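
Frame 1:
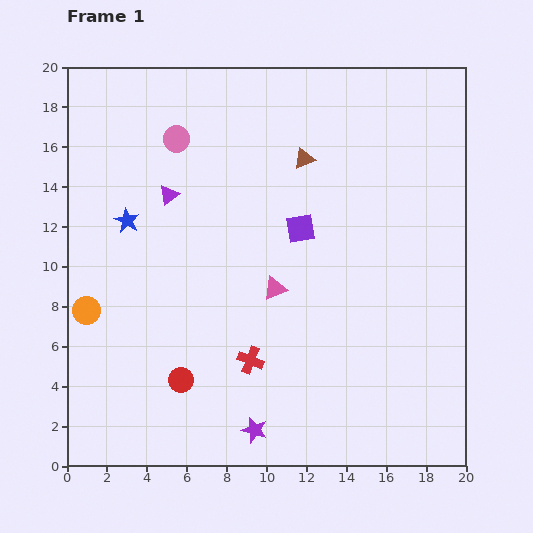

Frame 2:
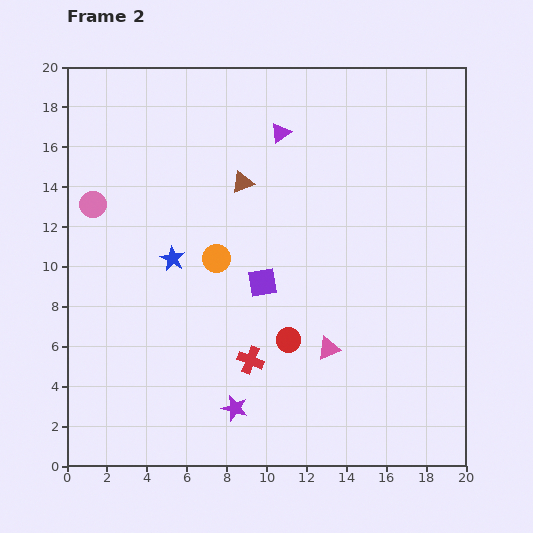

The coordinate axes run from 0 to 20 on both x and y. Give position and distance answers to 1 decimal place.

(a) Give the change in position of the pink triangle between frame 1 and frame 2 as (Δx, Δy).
(2.7, -3.0)

The pink triangle was at (10.4, 8.9) in frame 1 and (13.1, 5.9) in frame 2.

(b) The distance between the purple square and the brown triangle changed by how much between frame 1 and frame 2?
+1.6

Distance in frame 1: 3.5. Distance in frame 2: 5.1.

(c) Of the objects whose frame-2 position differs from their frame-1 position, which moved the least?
the purple star

(moved 1.5)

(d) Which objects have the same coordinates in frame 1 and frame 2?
the red cross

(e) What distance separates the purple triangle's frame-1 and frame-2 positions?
6.4

The purple triangle moved from (5.1, 13.6) to (10.7, 16.7), a distance of √(5.6² + 3.1²) ≈ 6.4.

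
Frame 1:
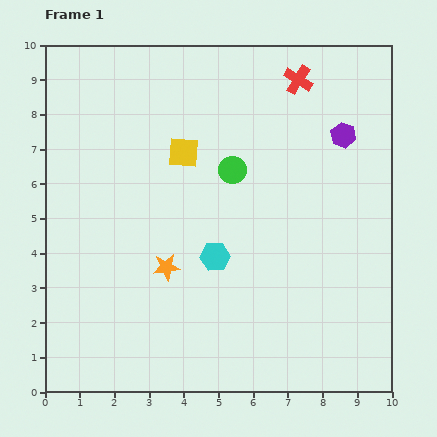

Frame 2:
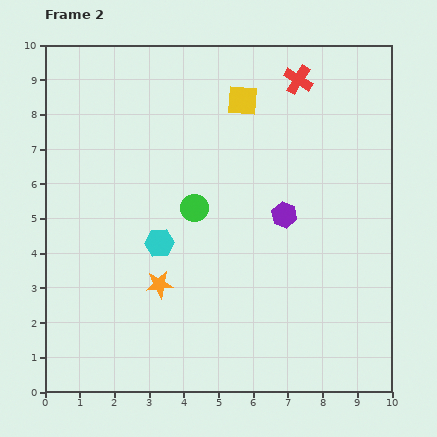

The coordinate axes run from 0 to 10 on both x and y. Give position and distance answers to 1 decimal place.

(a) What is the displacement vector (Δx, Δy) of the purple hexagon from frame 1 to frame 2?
(-1.7, -2.3)

The purple hexagon was at (8.6, 7.4) in frame 1 and (6.9, 5.1) in frame 2.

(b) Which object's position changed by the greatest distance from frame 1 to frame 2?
the purple hexagon

(moved 2.9; next 2.3)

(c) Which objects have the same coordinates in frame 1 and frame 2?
the red cross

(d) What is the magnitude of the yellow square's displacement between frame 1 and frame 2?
2.3

The yellow square moved from (4.0, 6.9) to (5.7, 8.4), a distance of √(1.7² + 1.5²) ≈ 2.3.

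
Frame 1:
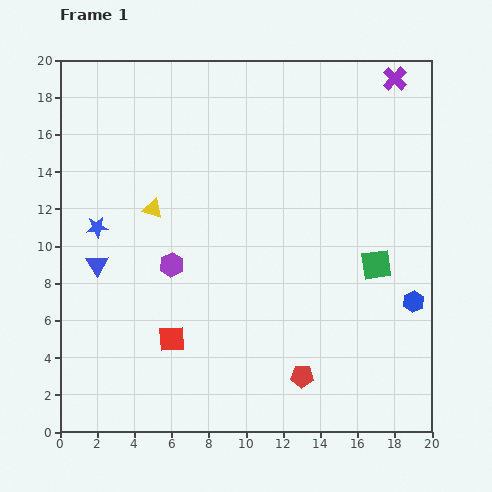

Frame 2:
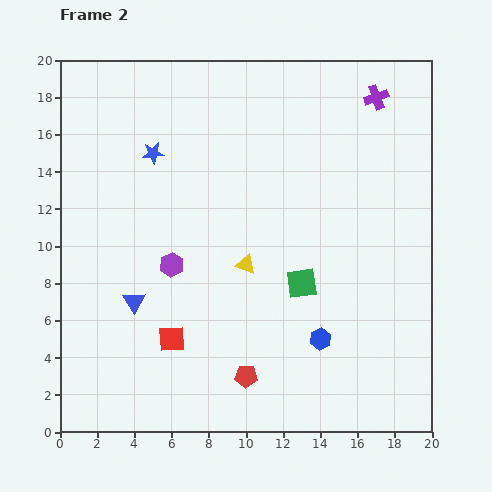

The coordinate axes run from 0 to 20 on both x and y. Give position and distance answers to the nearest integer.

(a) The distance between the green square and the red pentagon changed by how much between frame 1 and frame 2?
-1

Distance in frame 1: 7. Distance in frame 2: 6.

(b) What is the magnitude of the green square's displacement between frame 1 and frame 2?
4

The green square moved from (17, 9) to (13, 8), a distance of √(4² + 1²) ≈ 4.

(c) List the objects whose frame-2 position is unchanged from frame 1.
the red square, the purple hexagon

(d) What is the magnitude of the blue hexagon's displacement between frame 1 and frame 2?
5

The blue hexagon moved from (19, 7) to (14, 5), a distance of √(5² + 2²) ≈ 5.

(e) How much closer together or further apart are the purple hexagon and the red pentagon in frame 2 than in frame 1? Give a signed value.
-2

Distance in frame 1: 9. Distance in frame 2: 7.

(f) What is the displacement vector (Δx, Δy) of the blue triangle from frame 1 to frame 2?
(2, -2)

The blue triangle was at (2, 9) in frame 1 and (4, 7) in frame 2.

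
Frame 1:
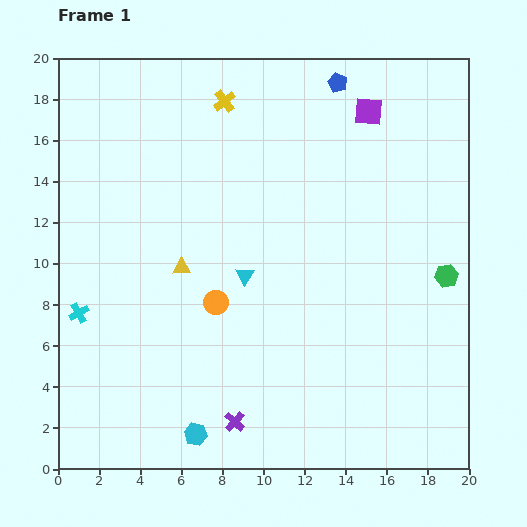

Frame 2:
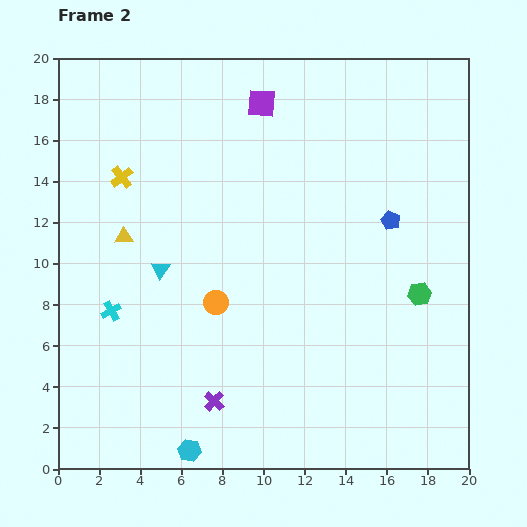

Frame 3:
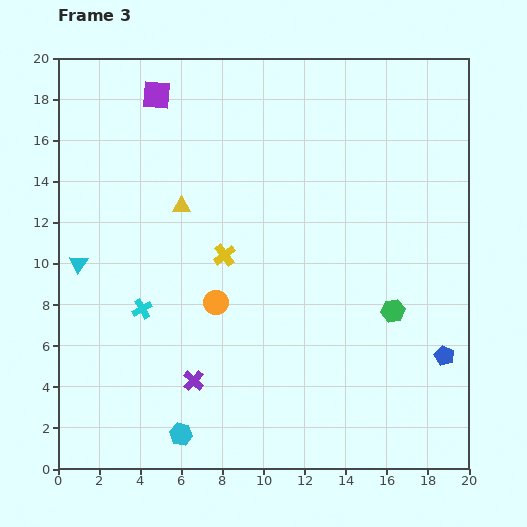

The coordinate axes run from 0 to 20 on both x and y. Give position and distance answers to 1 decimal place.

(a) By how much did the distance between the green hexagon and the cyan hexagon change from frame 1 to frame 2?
-0.9

Distance in frame 1: 14.4. Distance in frame 2: 13.5.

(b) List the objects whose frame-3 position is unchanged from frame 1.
the orange circle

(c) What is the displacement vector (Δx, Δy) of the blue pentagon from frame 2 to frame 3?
(2.6, -6.6)

The blue pentagon was at (16.2, 12.1) in frame 2 and (18.8, 5.5) in frame 3.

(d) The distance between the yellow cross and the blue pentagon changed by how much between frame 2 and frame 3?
-1.5

Distance in frame 2: 13.3. Distance in frame 3: 11.8.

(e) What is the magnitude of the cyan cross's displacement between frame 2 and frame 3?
1.5

The cyan cross moved from (2.6, 7.7) to (4.1, 7.8), a distance of √(1.5² + 0.1²) ≈ 1.5.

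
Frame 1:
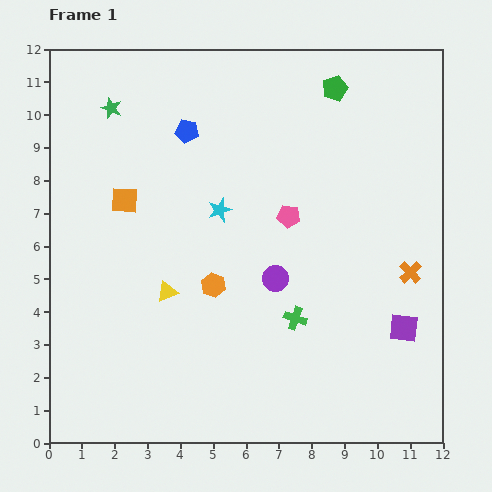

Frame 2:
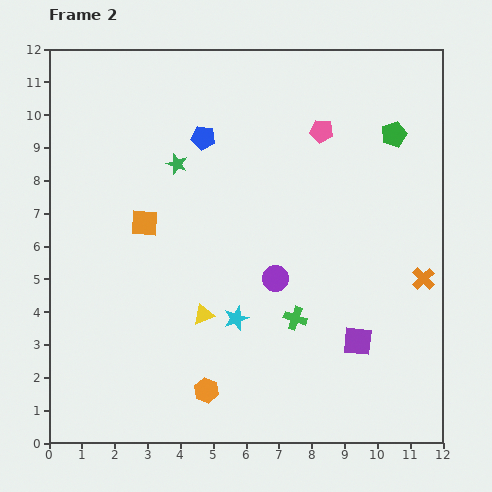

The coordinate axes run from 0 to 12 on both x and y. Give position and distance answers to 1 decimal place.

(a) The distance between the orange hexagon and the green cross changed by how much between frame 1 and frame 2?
+0.8

Distance in frame 1: 2.7. Distance in frame 2: 3.5.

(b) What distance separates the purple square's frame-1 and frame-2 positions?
1.5

The purple square moved from (10.8, 3.5) to (9.4, 3.1), a distance of √(1.4² + 0.4²) ≈ 1.5.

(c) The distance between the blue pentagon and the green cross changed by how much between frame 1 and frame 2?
-0.4

Distance in frame 1: 6.6. Distance in frame 2: 6.2.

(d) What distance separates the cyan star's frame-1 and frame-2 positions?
3.3

The cyan star moved from (5.2, 7.1) to (5.7, 3.8), a distance of √(0.5² + 3.3²) ≈ 3.3.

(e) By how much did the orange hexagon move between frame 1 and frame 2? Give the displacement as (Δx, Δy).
(-0.2, -3.2)

The orange hexagon was at (5.0, 4.8) in frame 1 and (4.8, 1.6) in frame 2.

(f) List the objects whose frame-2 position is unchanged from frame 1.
the green cross, the purple circle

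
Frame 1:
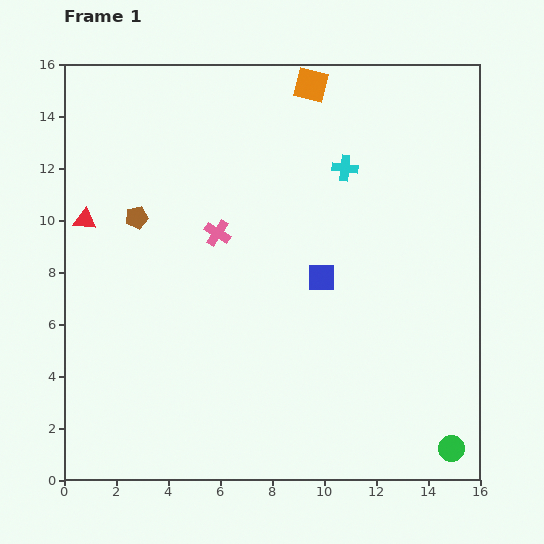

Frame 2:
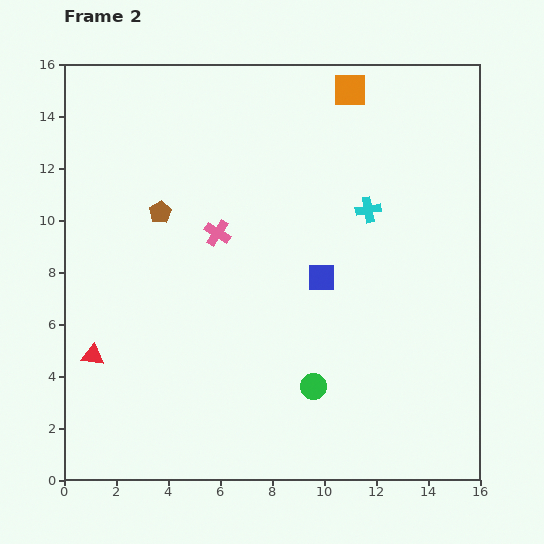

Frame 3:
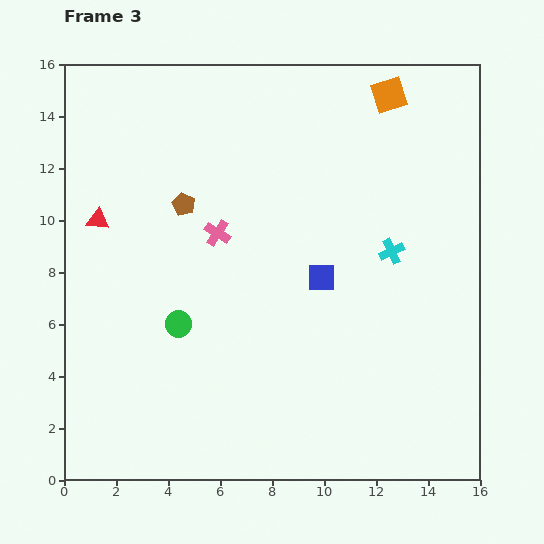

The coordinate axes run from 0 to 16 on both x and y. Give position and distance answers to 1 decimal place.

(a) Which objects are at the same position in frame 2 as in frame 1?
the pink cross, the blue square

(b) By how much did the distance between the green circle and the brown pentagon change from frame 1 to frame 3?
-10.4

Distance in frame 1: 15.0. Distance in frame 3: 4.6.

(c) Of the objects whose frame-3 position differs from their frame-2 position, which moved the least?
the brown pentagon

(moved 0.9)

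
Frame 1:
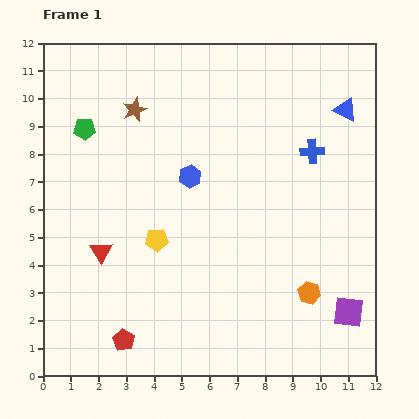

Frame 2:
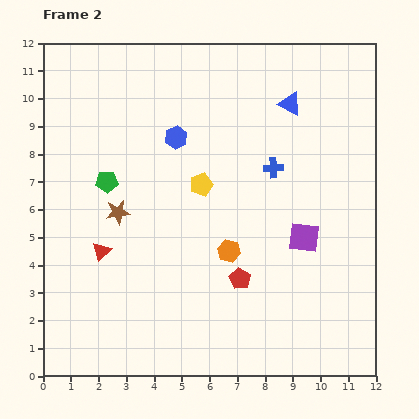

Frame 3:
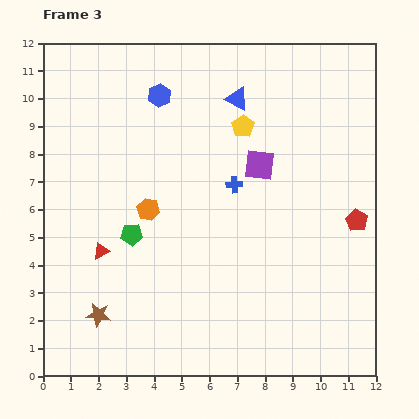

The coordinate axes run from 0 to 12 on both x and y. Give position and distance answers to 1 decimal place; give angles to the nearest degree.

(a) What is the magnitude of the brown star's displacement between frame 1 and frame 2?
3.7

The brown star moved from (3.3, 9.6) to (2.7, 5.9), a distance of √(0.6² + 3.7²) ≈ 3.7.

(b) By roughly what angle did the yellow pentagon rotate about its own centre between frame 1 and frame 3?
30° counter-clockwise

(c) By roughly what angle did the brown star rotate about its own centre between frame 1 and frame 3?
31° clockwise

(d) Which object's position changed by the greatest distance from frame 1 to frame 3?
the red pentagon

(moved 9.4; next 7.5)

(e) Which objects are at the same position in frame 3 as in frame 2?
the red triangle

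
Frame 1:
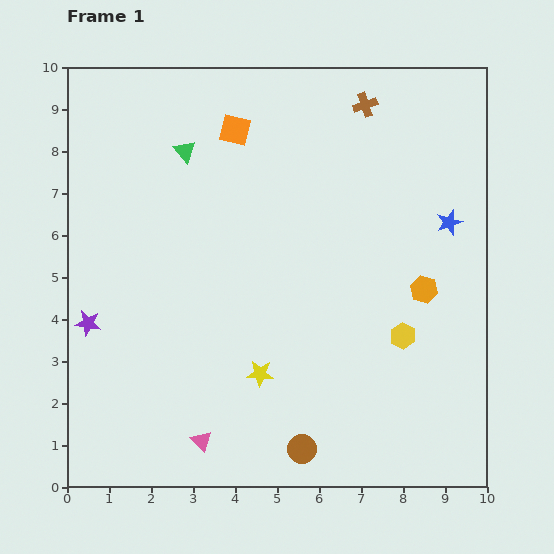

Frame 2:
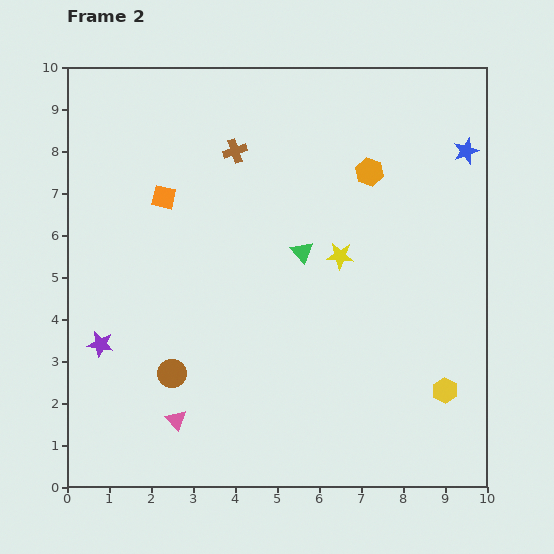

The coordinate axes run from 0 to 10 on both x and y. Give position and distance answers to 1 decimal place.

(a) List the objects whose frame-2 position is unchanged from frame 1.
none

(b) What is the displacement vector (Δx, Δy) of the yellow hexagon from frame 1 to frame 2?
(1.0, -1.3)

The yellow hexagon was at (8.0, 3.6) in frame 1 and (9.0, 2.3) in frame 2.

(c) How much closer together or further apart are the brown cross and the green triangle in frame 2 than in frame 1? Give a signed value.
-1.5

Distance in frame 1: 4.4. Distance in frame 2: 2.9.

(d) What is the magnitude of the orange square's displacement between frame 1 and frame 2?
2.3

The orange square moved from (4.0, 8.5) to (2.3, 6.9), a distance of √(1.7² + 1.6²) ≈ 2.3.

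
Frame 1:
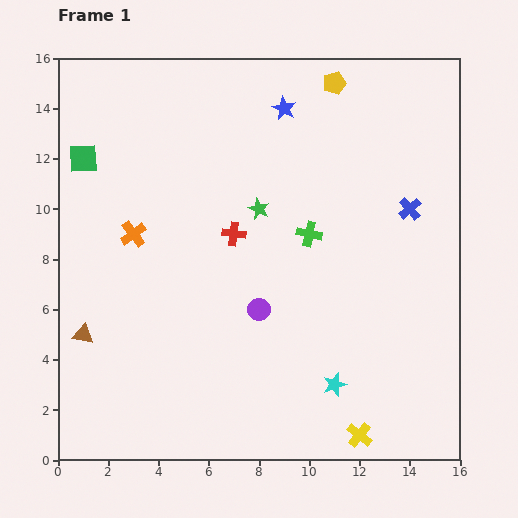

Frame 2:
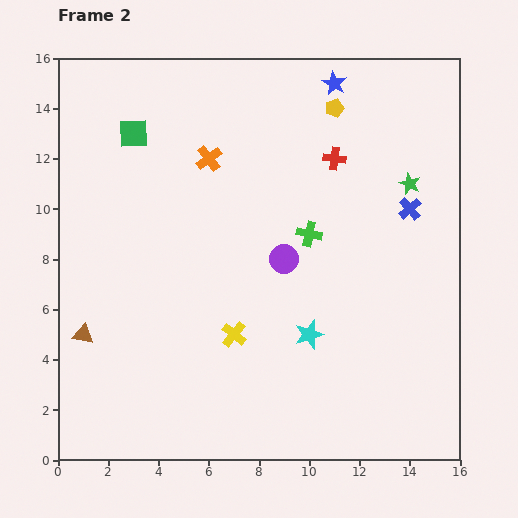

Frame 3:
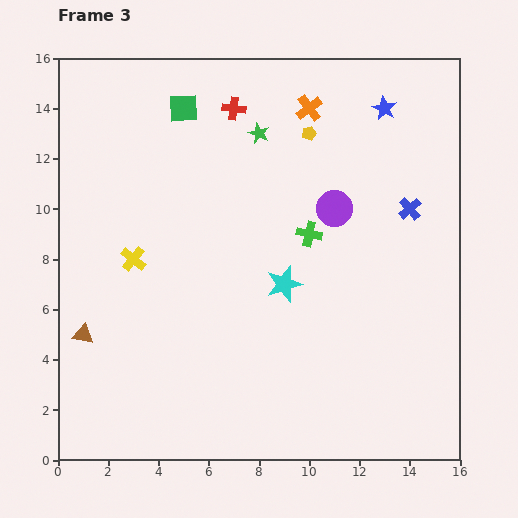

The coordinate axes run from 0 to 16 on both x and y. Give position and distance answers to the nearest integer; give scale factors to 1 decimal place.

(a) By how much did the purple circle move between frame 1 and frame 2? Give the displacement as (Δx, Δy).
(1, 2)

The purple circle was at (8, 6) in frame 1 and (9, 8) in frame 2.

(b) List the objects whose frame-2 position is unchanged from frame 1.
the brown triangle, the blue cross, the green cross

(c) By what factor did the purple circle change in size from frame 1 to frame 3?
1.6×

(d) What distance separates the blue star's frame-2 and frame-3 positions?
2

The blue star moved from (11, 15) to (13, 14), a distance of √(2² + 1²) ≈ 2.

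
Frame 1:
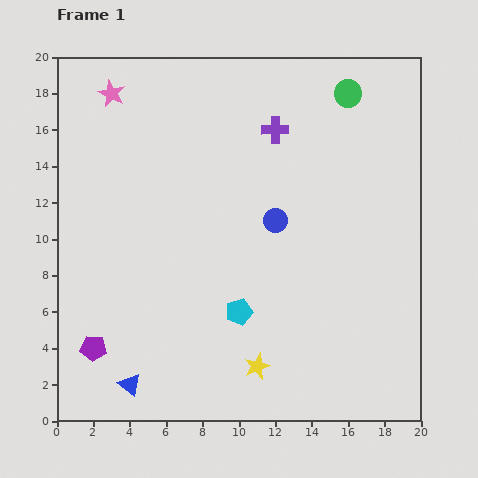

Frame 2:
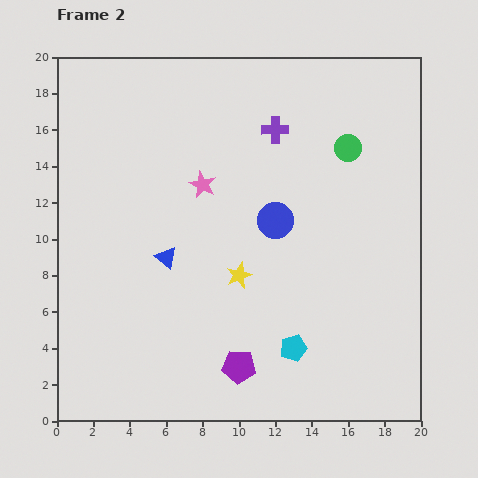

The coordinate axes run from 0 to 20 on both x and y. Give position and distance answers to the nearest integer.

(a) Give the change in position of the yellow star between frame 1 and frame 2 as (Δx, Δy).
(-1, 5)

The yellow star was at (11, 3) in frame 1 and (10, 8) in frame 2.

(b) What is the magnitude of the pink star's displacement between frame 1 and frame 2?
7

The pink star moved from (3, 18) to (8, 13), a distance of √(5² + 5²) ≈ 7.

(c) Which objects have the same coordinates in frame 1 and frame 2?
the blue circle, the purple cross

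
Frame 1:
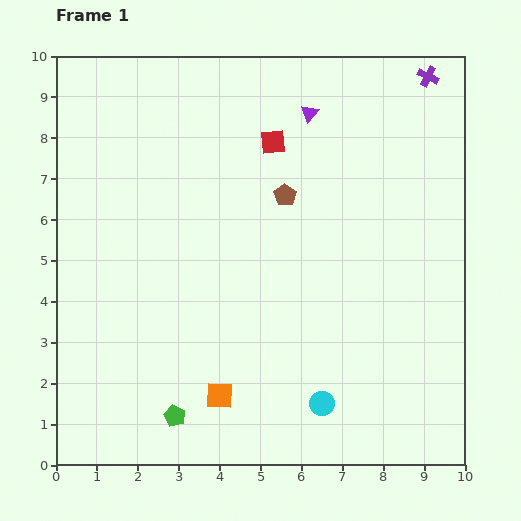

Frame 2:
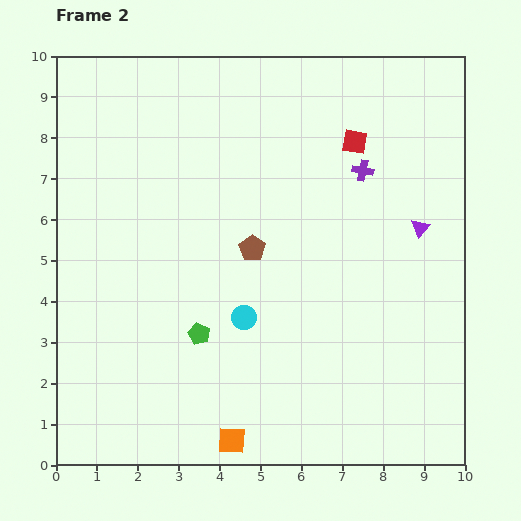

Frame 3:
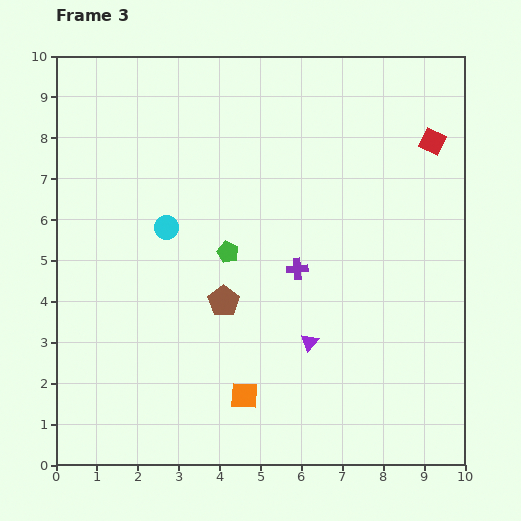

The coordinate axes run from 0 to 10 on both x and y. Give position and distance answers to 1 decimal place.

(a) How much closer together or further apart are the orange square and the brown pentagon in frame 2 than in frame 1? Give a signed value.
-0.5

Distance in frame 1: 5.2. Distance in frame 2: 4.7.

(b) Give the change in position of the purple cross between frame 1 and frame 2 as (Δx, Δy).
(-1.6, -2.3)

The purple cross was at (9.1, 9.5) in frame 1 and (7.5, 7.2) in frame 2.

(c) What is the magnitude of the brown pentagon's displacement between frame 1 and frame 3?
3.0

The brown pentagon moved from (5.6, 6.6) to (4.1, 4.0), a distance of √(1.5² + 2.6²) ≈ 3.0.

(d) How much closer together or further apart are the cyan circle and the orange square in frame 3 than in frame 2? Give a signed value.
+1.5

Distance in frame 2: 3.0. Distance in frame 3: 4.5.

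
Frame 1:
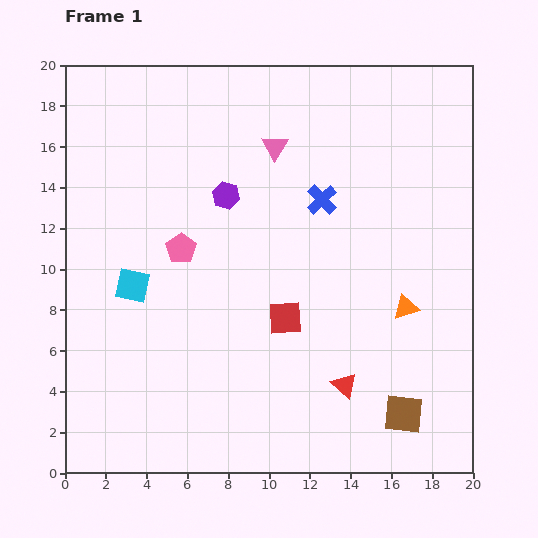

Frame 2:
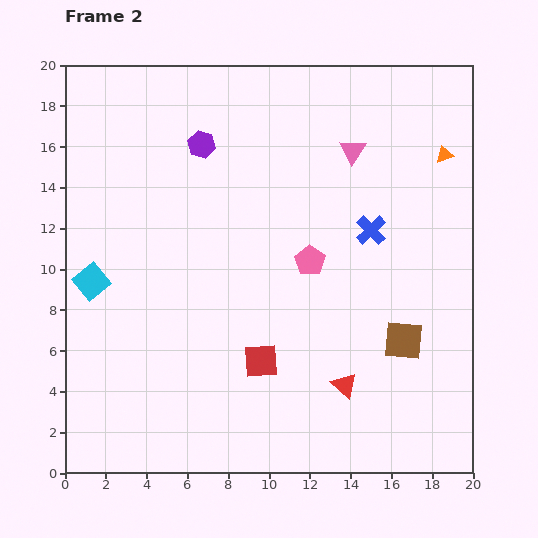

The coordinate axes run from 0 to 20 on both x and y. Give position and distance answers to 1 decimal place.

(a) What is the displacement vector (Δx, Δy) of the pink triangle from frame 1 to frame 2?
(3.8, -0.2)

The pink triangle was at (10.3, 16.0) in frame 1 and (14.1, 15.8) in frame 2.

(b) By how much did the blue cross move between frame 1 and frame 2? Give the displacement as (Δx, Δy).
(2.4, -1.5)

The blue cross was at (12.6, 13.4) in frame 1 and (15.0, 11.9) in frame 2.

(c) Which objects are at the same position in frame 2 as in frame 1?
the red triangle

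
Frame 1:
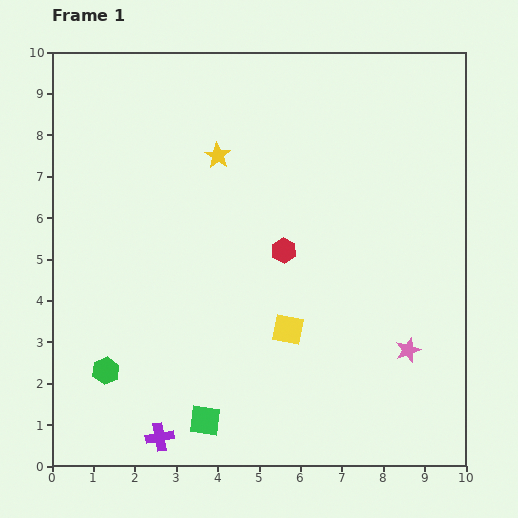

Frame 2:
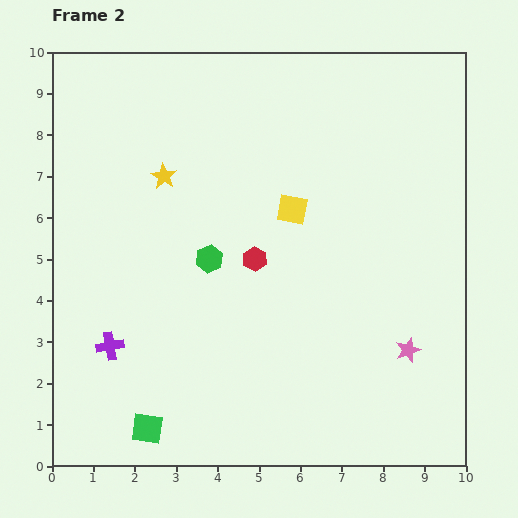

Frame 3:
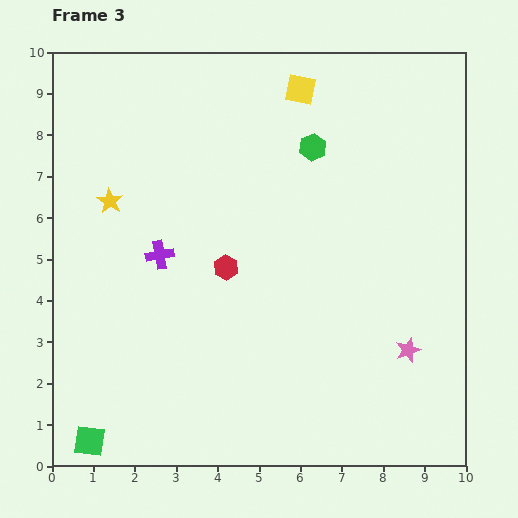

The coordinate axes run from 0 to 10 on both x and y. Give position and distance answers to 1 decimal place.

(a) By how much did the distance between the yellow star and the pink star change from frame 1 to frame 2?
+0.6

Distance in frame 1: 6.6. Distance in frame 2: 7.2.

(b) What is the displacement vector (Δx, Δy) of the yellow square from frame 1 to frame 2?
(0.1, 2.9)

The yellow square was at (5.7, 3.3) in frame 1 and (5.8, 6.2) in frame 2.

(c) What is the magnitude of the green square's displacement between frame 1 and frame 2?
1.4

The green square moved from (3.7, 1.1) to (2.3, 0.9), a distance of √(1.4² + 0.2²) ≈ 1.4.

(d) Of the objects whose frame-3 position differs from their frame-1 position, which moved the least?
the red hexagon

(moved 1.5)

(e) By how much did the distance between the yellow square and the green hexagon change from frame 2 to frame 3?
-0.9

Distance in frame 2: 2.3. Distance in frame 3: 1.4.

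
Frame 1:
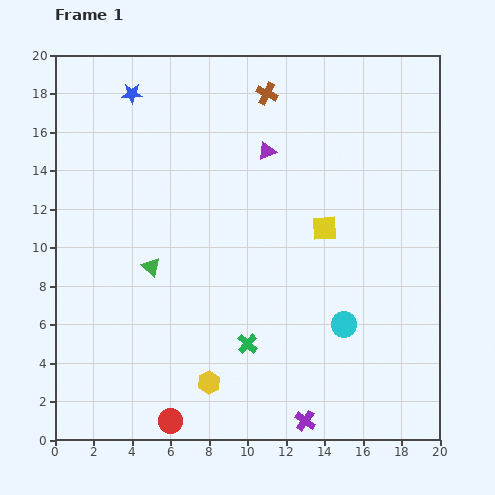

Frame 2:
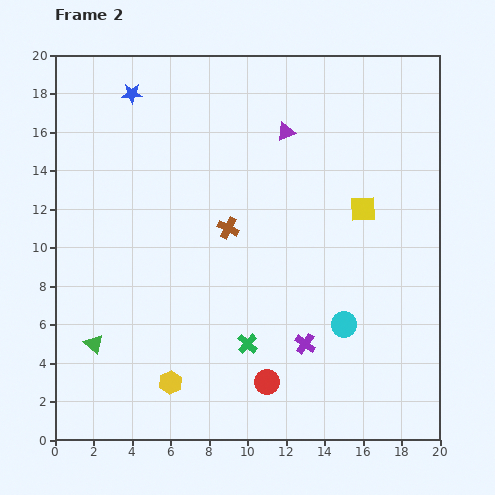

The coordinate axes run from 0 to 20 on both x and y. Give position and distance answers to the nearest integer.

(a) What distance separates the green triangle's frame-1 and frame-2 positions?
5

The green triangle moved from (5, 9) to (2, 5), a distance of √(3² + 4²) ≈ 5.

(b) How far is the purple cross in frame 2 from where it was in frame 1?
4

The purple cross moved from (13, 1) to (13, 5), a distance of √(0² + 4²) ≈ 4.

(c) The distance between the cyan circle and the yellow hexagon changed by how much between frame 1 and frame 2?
+1

Distance in frame 1: 8. Distance in frame 2: 9.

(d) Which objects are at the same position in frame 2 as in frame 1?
the cyan circle, the green cross, the blue star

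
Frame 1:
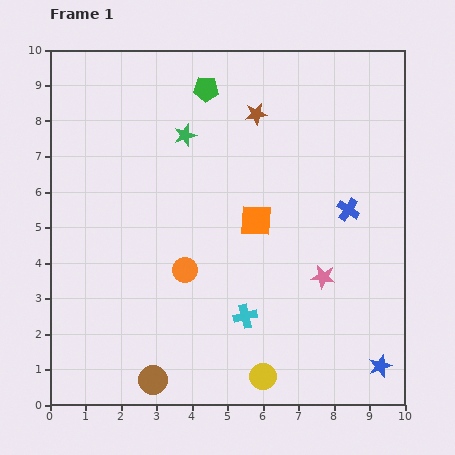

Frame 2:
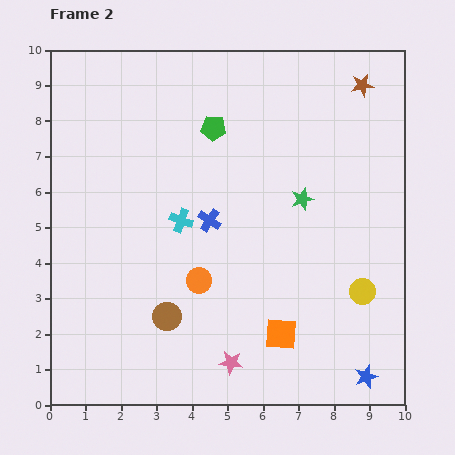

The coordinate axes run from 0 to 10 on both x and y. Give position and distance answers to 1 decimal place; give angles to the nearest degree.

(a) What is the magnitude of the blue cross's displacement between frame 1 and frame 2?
3.9

The blue cross moved from (8.4, 5.5) to (4.5, 5.2), a distance of √(3.9² + 0.3²) ≈ 3.9.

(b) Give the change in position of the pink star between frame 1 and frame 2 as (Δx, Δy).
(-2.6, -2.4)

The pink star was at (7.7, 3.6) in frame 1 and (5.1, 1.2) in frame 2.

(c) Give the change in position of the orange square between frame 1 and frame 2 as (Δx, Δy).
(0.7, -3.2)

The orange square was at (5.8, 5.2) in frame 1 and (6.5, 2.0) in frame 2.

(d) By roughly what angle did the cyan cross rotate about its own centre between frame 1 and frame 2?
32° clockwise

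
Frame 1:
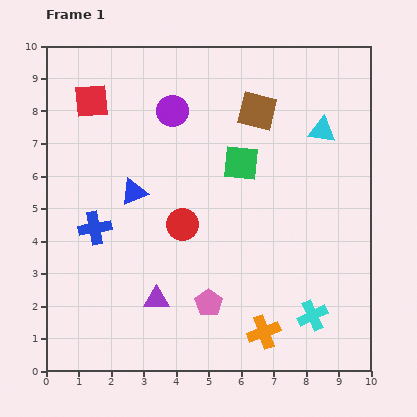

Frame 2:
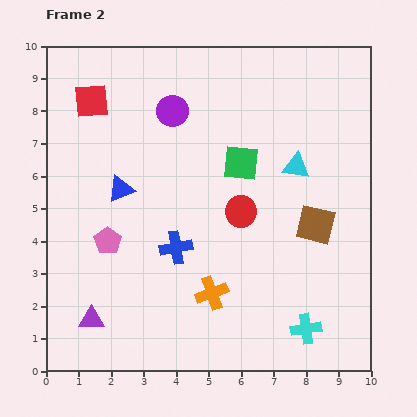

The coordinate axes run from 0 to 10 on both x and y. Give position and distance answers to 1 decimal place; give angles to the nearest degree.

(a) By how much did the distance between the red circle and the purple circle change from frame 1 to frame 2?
+0.2

Distance in frame 1: 3.5. Distance in frame 2: 3.7.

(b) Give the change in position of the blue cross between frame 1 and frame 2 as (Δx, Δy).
(2.5, -0.6)

The blue cross was at (1.5, 4.4) in frame 1 and (4.0, 3.8) in frame 2.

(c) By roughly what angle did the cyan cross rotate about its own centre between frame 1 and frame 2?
17° clockwise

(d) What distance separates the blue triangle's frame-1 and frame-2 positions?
0.4

The blue triangle moved from (2.7, 5.5) to (2.3, 5.6), a distance of √(0.4² + 0.1²) ≈ 0.4.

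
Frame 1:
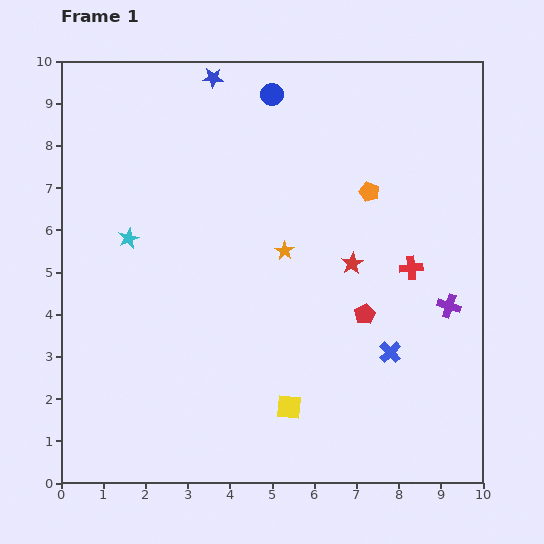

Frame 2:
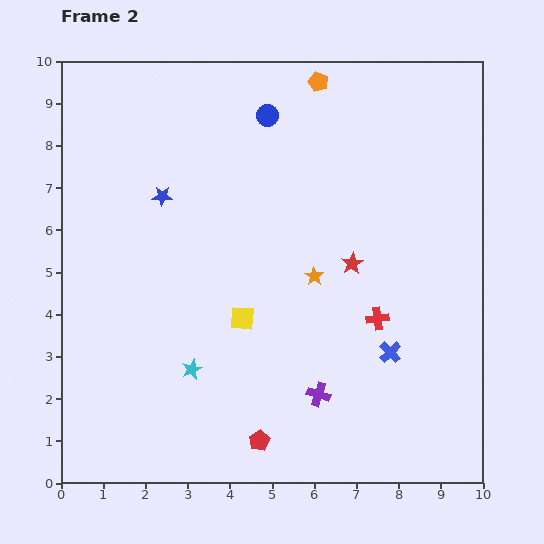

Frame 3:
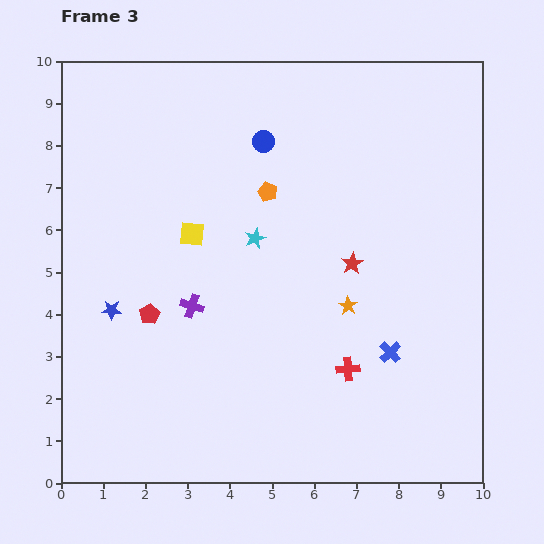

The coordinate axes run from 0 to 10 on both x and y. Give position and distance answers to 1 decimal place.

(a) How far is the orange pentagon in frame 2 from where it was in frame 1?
2.9

The orange pentagon moved from (7.3, 6.9) to (6.1, 9.5), a distance of √(1.2² + 2.6²) ≈ 2.9.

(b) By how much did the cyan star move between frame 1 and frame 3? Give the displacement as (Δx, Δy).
(3.0, 0.0)

The cyan star was at (1.6, 5.8) in frame 1 and (4.6, 5.8) in frame 3.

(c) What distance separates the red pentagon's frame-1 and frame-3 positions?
5.1

The red pentagon moved from (7.2, 4.0) to (2.1, 4.0), a distance of √(5.1² + 0.0²) ≈ 5.1.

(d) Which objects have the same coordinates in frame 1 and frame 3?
the red star, the blue cross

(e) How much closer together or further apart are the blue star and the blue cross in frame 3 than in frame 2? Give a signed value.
+0.2

Distance in frame 2: 6.5. Distance in frame 3: 6.7.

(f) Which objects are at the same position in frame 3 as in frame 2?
the red star, the blue cross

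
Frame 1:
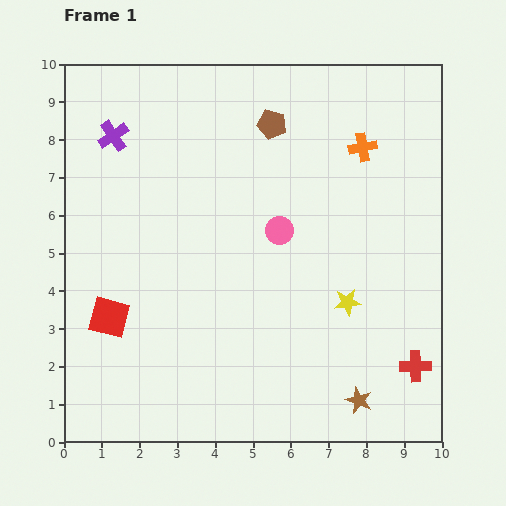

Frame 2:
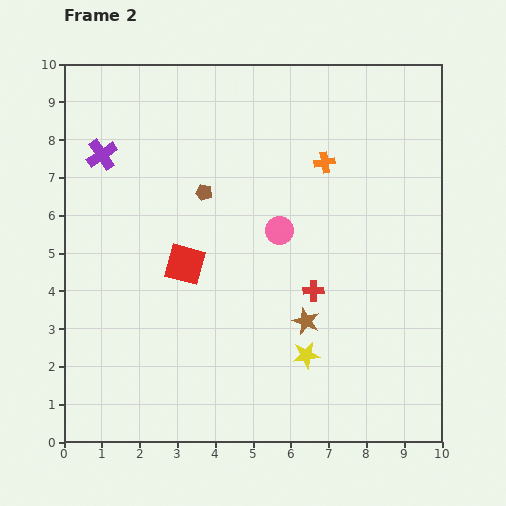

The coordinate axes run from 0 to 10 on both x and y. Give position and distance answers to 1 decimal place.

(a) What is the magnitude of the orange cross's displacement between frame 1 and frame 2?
1.1

The orange cross moved from (7.9, 7.8) to (6.9, 7.4), a distance of √(1.0² + 0.4²) ≈ 1.1.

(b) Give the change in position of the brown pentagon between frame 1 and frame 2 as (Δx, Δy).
(-1.8, -1.8)

The brown pentagon was at (5.5, 8.4) in frame 1 and (3.7, 6.6) in frame 2.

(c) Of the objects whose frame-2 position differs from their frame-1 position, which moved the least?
the purple cross

(moved 0.6)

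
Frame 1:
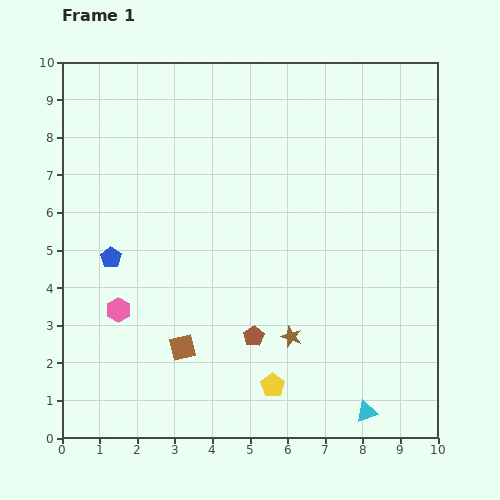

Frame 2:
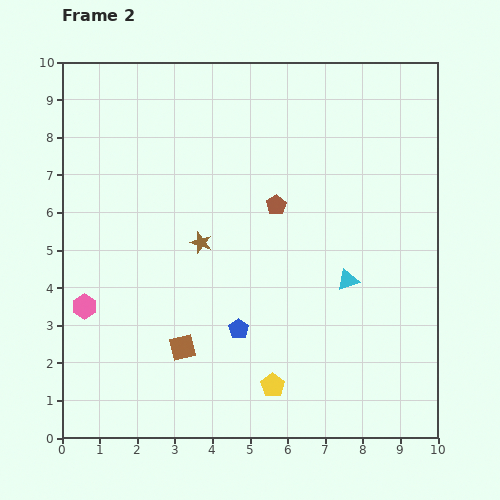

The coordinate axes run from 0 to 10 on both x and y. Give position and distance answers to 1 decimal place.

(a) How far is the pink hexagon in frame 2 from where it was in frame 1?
0.9

The pink hexagon moved from (1.5, 3.4) to (0.6, 3.5), a distance of √(0.9² + 0.1²) ≈ 0.9.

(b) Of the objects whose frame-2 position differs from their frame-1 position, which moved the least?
the pink hexagon

(moved 0.9)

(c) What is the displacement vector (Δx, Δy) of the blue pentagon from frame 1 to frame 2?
(3.4, -1.9)

The blue pentagon was at (1.3, 4.8) in frame 1 and (4.7, 2.9) in frame 2.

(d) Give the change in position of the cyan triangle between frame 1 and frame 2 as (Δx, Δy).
(-0.5, 3.5)

The cyan triangle was at (8.1, 0.7) in frame 1 and (7.6, 4.2) in frame 2.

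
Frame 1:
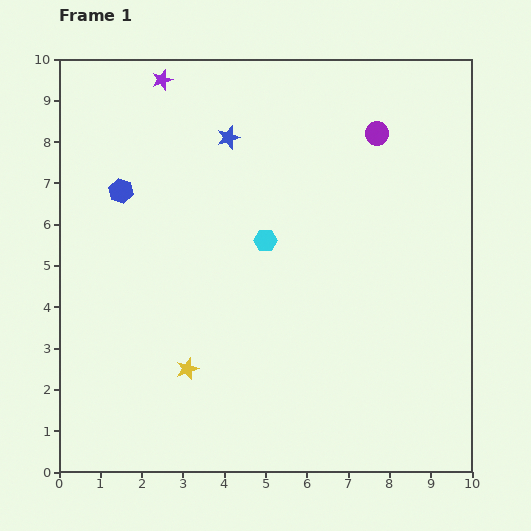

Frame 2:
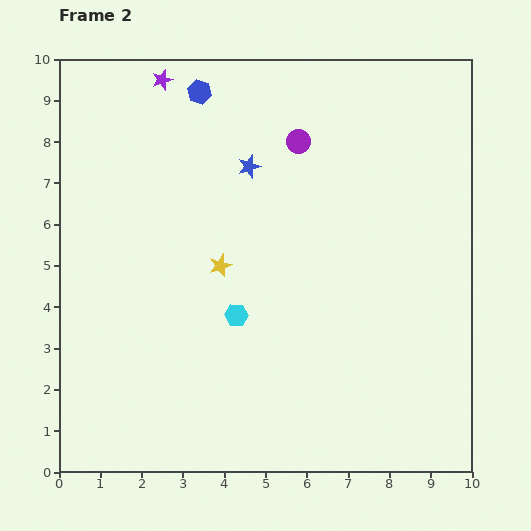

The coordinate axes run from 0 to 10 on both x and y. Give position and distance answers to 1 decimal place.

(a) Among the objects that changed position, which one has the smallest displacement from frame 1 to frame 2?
the blue star

(moved 0.9)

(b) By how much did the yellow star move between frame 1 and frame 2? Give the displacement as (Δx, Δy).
(0.8, 2.5)

The yellow star was at (3.1, 2.5) in frame 1 and (3.9, 5.0) in frame 2.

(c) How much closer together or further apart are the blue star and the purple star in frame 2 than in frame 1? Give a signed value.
+0.9

Distance in frame 1: 2.1. Distance in frame 2: 3.0.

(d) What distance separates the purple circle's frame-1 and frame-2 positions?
1.9

The purple circle moved from (7.7, 8.2) to (5.8, 8.0), a distance of √(1.9² + 0.2²) ≈ 1.9.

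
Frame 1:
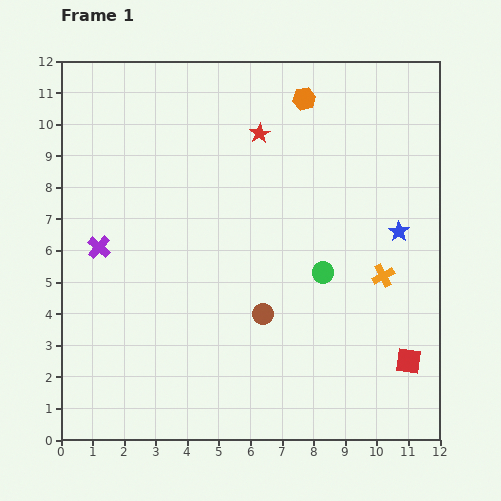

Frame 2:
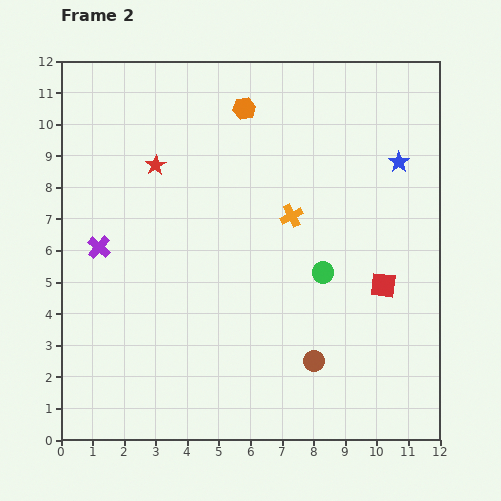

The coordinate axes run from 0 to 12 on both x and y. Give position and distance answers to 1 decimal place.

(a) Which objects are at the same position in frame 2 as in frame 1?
the purple cross, the green circle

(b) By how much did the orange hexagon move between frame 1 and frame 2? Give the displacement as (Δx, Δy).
(-1.9, -0.3)

The orange hexagon was at (7.7, 10.8) in frame 1 and (5.8, 10.5) in frame 2.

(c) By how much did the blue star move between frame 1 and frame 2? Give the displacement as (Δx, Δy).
(0.0, 2.2)

The blue star was at (10.7, 6.6) in frame 1 and (10.7, 8.8) in frame 2.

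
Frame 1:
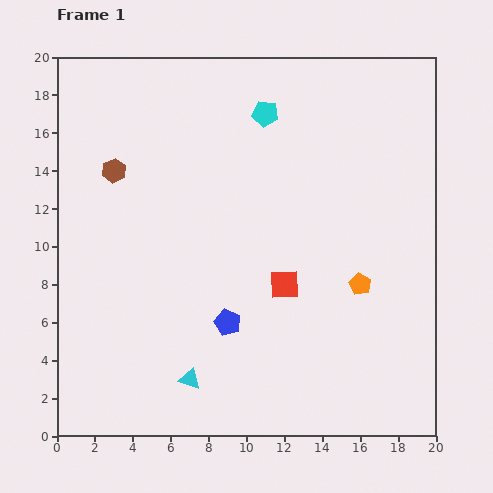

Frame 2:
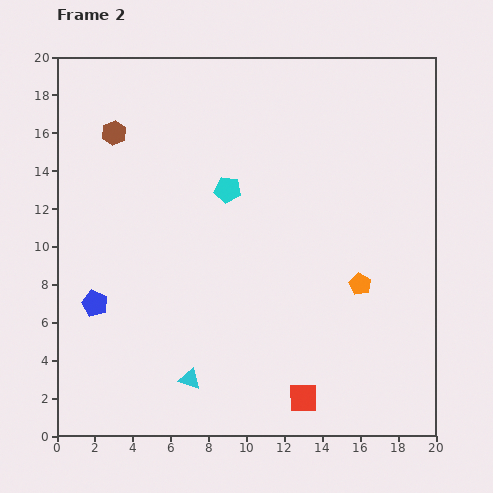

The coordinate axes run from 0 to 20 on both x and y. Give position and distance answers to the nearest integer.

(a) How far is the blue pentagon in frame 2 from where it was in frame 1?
7

The blue pentagon moved from (9, 6) to (2, 7), a distance of √(7² + 1²) ≈ 7.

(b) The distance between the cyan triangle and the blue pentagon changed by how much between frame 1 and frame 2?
+2

Distance in frame 1: 4. Distance in frame 2: 6.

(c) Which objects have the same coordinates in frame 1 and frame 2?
the cyan triangle, the orange pentagon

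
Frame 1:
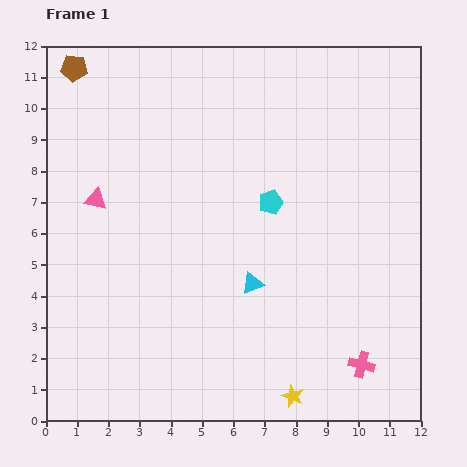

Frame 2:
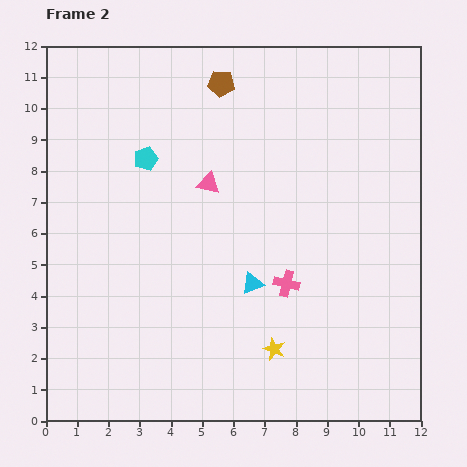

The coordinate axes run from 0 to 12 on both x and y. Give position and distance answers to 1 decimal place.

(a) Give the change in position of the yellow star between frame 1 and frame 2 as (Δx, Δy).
(-0.6, 1.5)

The yellow star was at (7.9, 0.8) in frame 1 and (7.3, 2.3) in frame 2.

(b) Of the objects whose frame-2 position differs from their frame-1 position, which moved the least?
the yellow star

(moved 1.6)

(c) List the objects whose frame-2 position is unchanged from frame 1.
the cyan triangle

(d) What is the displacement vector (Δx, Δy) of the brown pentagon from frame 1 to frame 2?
(4.7, -0.5)

The brown pentagon was at (0.9, 11.3) in frame 1 and (5.6, 10.8) in frame 2.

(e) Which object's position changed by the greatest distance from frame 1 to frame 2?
the brown pentagon

(moved 4.7; next 4.2)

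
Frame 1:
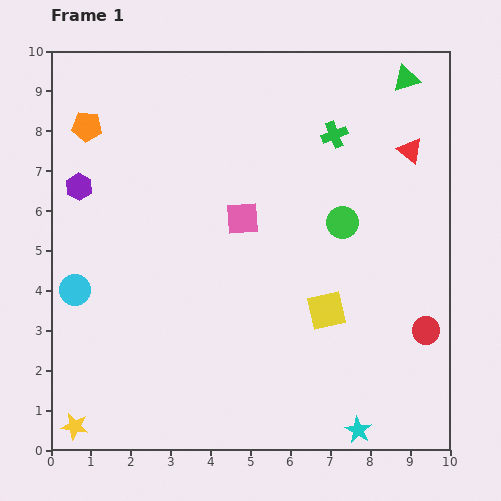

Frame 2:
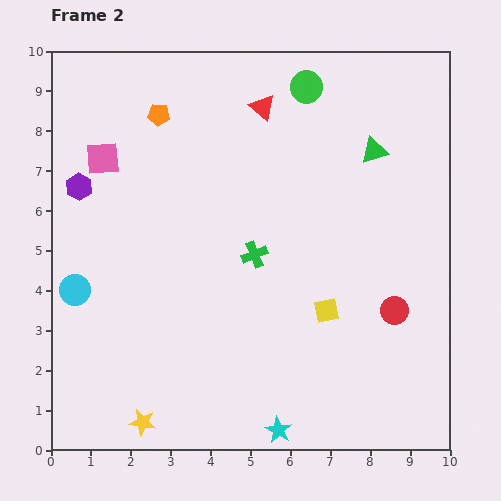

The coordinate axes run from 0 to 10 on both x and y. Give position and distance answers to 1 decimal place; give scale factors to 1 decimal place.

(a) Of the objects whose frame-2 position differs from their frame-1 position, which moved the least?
the red circle

(moved 0.9)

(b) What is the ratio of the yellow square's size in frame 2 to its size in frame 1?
0.6×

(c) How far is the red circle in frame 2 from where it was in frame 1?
0.9

The red circle moved from (9.4, 3.0) to (8.6, 3.5), a distance of √(0.8² + 0.5²) ≈ 0.9.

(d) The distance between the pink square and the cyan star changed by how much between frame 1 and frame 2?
+2.1

Distance in frame 1: 6.0. Distance in frame 2: 8.1.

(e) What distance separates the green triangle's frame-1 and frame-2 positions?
2.0

The green triangle moved from (8.9, 9.3) to (8.1, 7.5), a distance of √(0.8² + 1.8²) ≈ 2.0.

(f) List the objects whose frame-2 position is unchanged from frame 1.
the cyan circle, the yellow square, the purple hexagon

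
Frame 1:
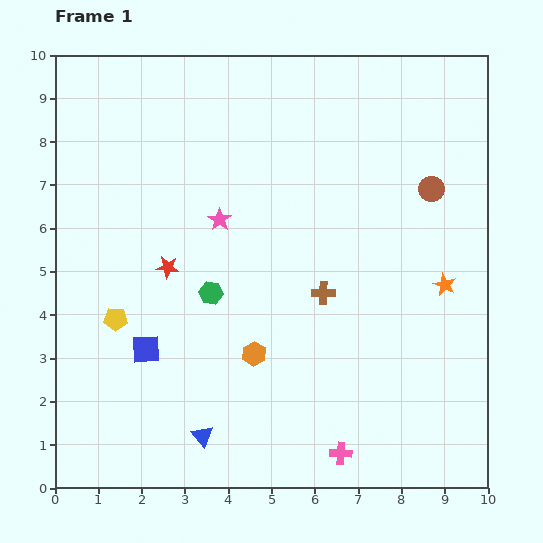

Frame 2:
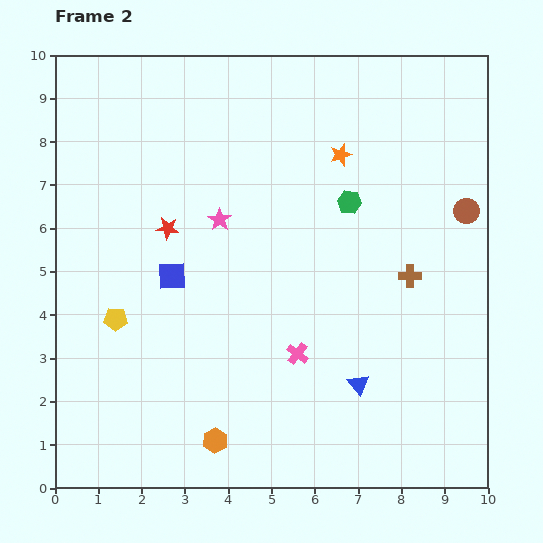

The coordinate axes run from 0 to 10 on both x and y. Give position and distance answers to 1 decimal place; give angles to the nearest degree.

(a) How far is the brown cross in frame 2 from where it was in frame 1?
2.0

The brown cross moved from (6.2, 4.5) to (8.2, 4.9), a distance of √(2.0² + 0.4²) ≈ 2.0.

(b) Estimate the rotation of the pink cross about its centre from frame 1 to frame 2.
35° clockwise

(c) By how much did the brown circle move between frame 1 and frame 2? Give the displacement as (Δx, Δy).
(0.8, -0.5)

The brown circle was at (8.7, 6.9) in frame 1 and (9.5, 6.4) in frame 2.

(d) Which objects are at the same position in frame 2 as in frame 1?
the pink star, the yellow pentagon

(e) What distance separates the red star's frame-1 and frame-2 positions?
0.9

The red star moved from (2.6, 5.1) to (2.6, 6.0), a distance of √(0.0² + 0.9²) ≈ 0.9.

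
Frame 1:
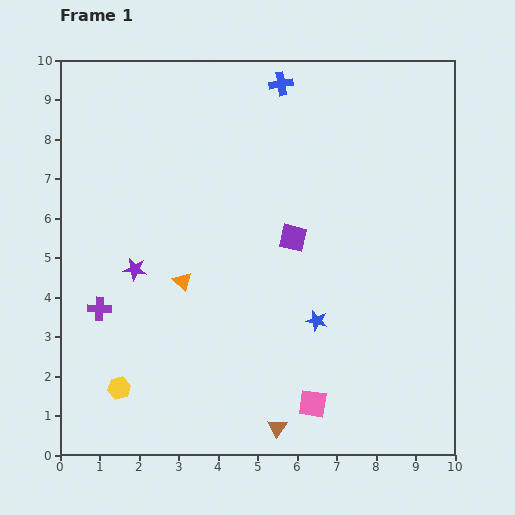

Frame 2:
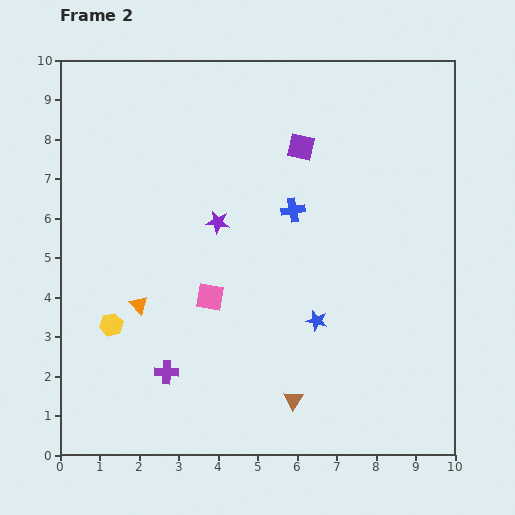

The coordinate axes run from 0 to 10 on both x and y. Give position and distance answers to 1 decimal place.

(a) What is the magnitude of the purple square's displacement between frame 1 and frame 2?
2.3

The purple square moved from (5.9, 5.5) to (6.1, 7.8), a distance of √(0.2² + 2.3²) ≈ 2.3.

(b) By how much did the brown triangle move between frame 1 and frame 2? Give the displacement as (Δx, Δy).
(0.4, 0.7)

The brown triangle was at (5.5, 0.7) in frame 1 and (5.9, 1.4) in frame 2.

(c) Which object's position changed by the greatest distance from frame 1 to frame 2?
the pink square

(moved 3.7; next 3.2)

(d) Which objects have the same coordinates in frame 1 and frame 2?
the blue star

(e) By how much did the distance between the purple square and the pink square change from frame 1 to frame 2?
+0.2

Distance in frame 1: 4.2. Distance in frame 2: 4.4.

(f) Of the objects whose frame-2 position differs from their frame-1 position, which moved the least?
the brown triangle

(moved 0.8)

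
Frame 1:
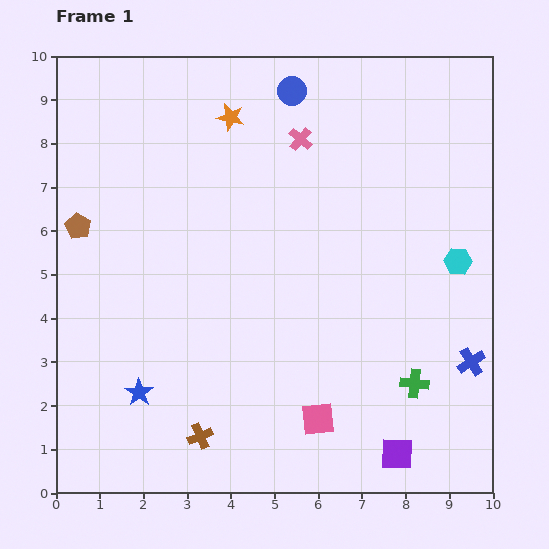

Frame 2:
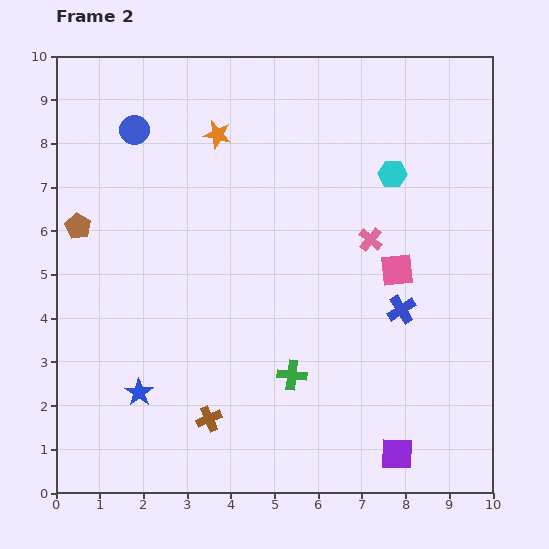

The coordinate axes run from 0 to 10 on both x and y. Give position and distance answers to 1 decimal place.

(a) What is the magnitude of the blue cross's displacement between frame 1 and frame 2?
2.0

The blue cross moved from (9.5, 3.0) to (7.9, 4.2), a distance of √(1.6² + 1.2²) ≈ 2.0.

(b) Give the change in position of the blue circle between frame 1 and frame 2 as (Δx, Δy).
(-3.6, -0.9)

The blue circle was at (5.4, 9.2) in frame 1 and (1.8, 8.3) in frame 2.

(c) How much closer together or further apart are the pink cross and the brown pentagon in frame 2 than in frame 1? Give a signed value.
+1.2

Distance in frame 1: 5.5. Distance in frame 2: 6.7.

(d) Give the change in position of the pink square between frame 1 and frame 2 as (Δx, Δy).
(1.8, 3.4)

The pink square was at (6.0, 1.7) in frame 1 and (7.8, 5.1) in frame 2.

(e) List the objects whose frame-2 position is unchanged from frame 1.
the blue star, the purple square, the brown pentagon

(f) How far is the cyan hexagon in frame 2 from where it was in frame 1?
2.5

The cyan hexagon moved from (9.2, 5.3) to (7.7, 7.3), a distance of √(1.5² + 2.0²) ≈ 2.5.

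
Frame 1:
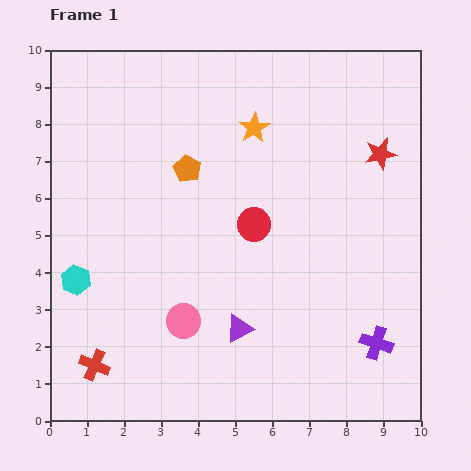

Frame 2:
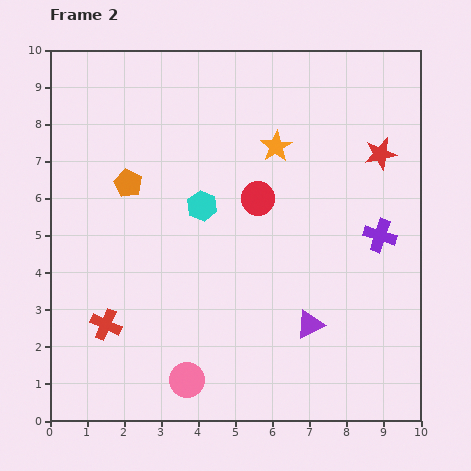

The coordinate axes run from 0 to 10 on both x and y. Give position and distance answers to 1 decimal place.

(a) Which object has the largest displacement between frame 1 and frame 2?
the cyan hexagon

(moved 3.9; next 2.9)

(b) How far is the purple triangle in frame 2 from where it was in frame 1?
1.9

The purple triangle moved from (5.1, 2.5) to (7.0, 2.6), a distance of √(1.9² + 0.1²) ≈ 1.9.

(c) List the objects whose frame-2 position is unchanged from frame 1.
the red star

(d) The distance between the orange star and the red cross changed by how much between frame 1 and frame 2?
-1.1

Distance in frame 1: 7.7. Distance in frame 2: 6.6.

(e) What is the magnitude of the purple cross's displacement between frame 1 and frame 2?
2.9

The purple cross moved from (8.8, 2.1) to (8.9, 5.0), a distance of √(0.1² + 2.9²) ≈ 2.9.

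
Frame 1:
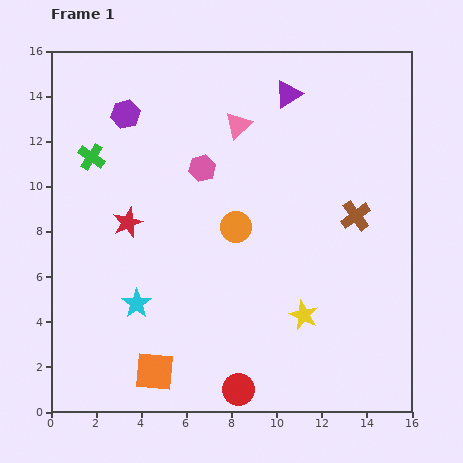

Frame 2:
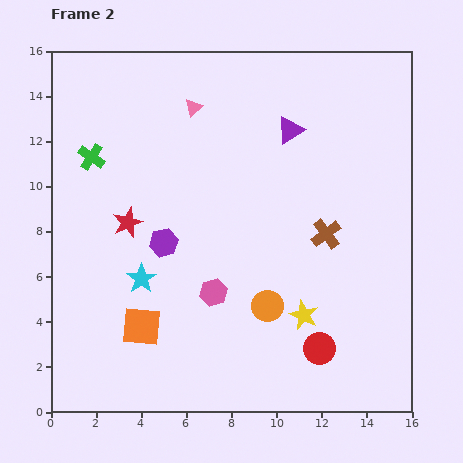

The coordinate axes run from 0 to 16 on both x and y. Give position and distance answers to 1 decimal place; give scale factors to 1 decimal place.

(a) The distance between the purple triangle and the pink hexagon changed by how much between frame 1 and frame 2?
+3.0

Distance in frame 1: 5.0. Distance in frame 2: 8.0.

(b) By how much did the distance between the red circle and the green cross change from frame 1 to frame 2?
+1.0

Distance in frame 1: 12.2. Distance in frame 2: 13.2.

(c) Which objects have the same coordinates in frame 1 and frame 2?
the yellow star, the red star, the green cross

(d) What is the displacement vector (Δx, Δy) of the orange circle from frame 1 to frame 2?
(1.4, -3.5)

The orange circle was at (8.2, 8.2) in frame 1 and (9.6, 4.7) in frame 2.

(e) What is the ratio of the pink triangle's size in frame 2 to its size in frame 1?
0.7×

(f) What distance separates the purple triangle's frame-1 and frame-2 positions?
1.6

The purple triangle moved from (10.5, 14.1) to (10.6, 12.5), a distance of √(0.1² + 1.6²) ≈ 1.6.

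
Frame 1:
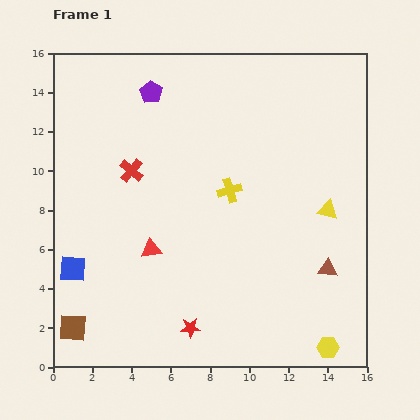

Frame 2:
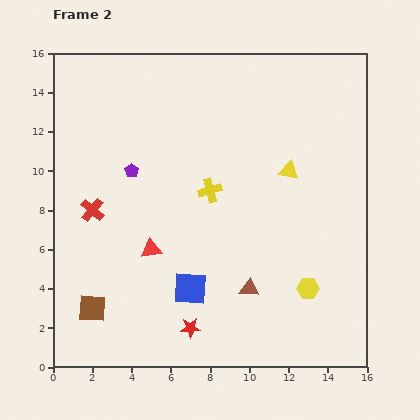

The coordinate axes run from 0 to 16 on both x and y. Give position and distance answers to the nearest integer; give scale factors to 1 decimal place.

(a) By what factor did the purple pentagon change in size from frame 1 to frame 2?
0.6×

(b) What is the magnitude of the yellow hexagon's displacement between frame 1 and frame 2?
3

The yellow hexagon moved from (14, 1) to (13, 4), a distance of √(1² + 3²) ≈ 3.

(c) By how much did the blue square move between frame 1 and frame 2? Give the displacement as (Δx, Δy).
(6, -1)

The blue square was at (1, 5) in frame 1 and (7, 4) in frame 2.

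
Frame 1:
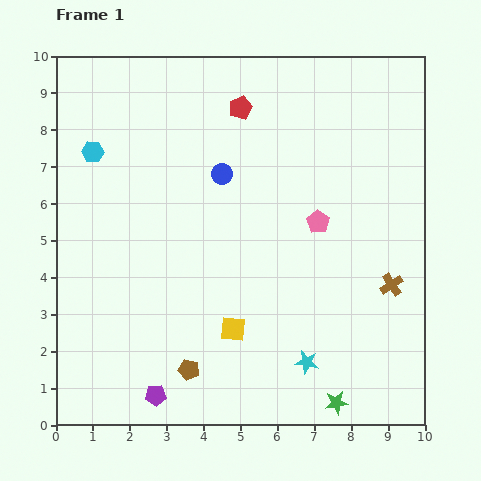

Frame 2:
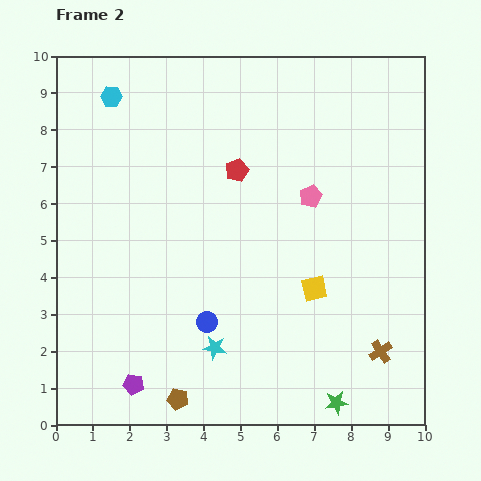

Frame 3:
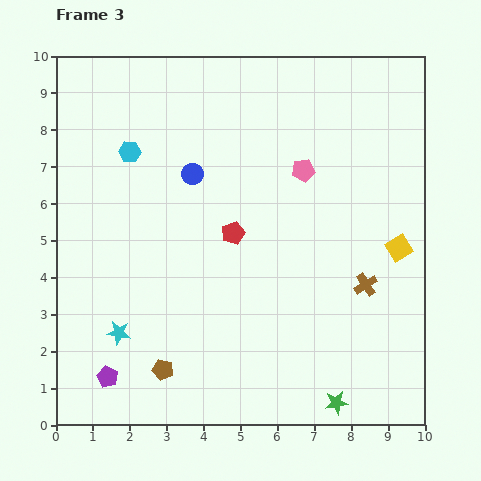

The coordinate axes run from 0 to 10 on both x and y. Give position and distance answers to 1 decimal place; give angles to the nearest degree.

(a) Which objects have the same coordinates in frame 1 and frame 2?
the green star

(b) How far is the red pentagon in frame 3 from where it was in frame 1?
3.4

The red pentagon moved from (5.0, 8.6) to (4.8, 5.2), a distance of √(0.2² + 3.4²) ≈ 3.4.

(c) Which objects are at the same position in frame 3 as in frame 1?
the green star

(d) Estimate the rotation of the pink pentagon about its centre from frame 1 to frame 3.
31° clockwise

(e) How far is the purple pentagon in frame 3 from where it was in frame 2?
0.7

The purple pentagon moved from (2.1, 1.1) to (1.4, 1.3), a distance of √(0.7² + 0.2²) ≈ 0.7.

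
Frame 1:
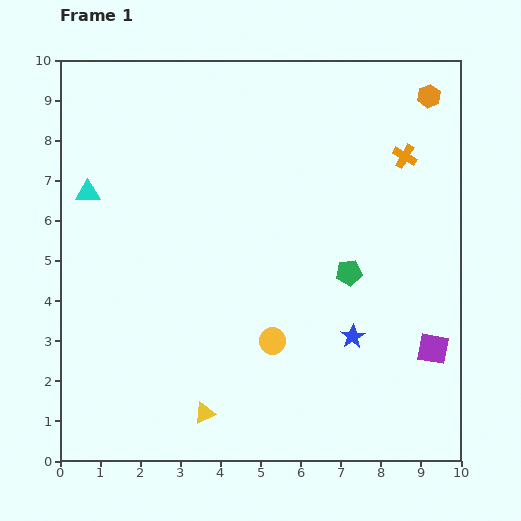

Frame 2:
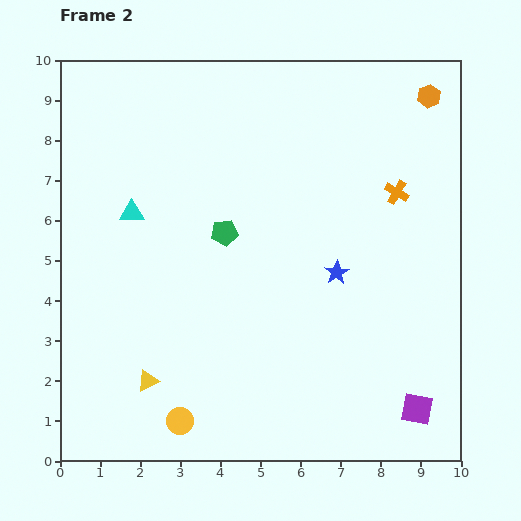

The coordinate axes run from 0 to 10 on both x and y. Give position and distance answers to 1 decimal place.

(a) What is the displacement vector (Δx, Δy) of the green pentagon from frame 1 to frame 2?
(-3.1, 1.0)

The green pentagon was at (7.2, 4.7) in frame 1 and (4.1, 5.7) in frame 2.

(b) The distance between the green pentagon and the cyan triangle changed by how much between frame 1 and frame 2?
-4.4

Distance in frame 1: 6.8. Distance in frame 2: 2.4.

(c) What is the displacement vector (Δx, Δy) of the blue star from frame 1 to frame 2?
(-0.4, 1.6)

The blue star was at (7.3, 3.1) in frame 1 and (6.9, 4.7) in frame 2.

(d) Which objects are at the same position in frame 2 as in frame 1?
the orange hexagon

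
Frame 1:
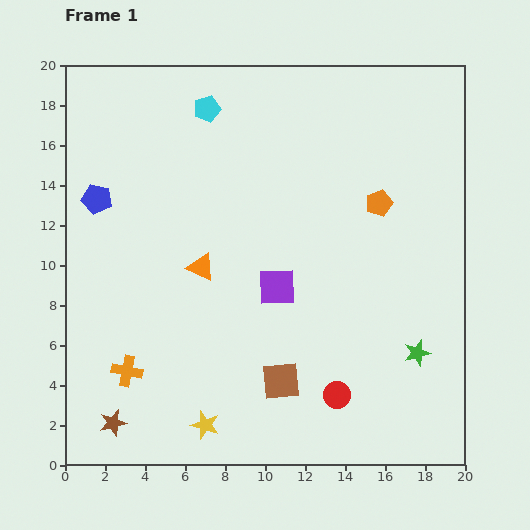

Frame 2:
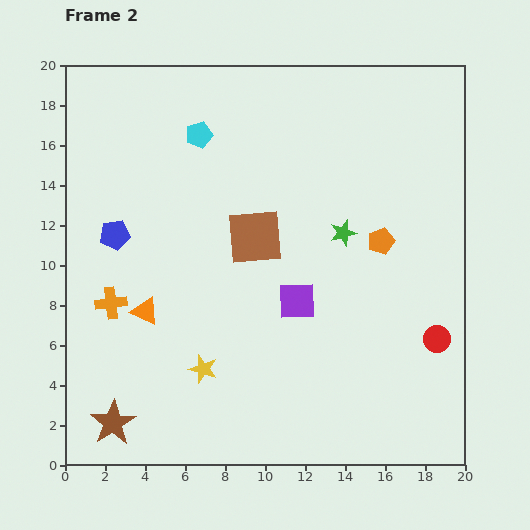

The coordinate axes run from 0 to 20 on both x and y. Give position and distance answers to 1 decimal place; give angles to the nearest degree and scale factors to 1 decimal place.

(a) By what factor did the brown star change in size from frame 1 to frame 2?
1.7×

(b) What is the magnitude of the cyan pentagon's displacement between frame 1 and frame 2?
1.4

The cyan pentagon moved from (7.1, 17.8) to (6.7, 16.5), a distance of √(0.4² + 1.3²) ≈ 1.4.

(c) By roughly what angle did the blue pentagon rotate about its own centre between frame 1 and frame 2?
20° counter-clockwise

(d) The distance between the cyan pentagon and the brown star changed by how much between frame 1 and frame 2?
-1.4

Distance in frame 1: 16.4. Distance in frame 2: 15.0.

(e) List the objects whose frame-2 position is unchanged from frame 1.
the brown star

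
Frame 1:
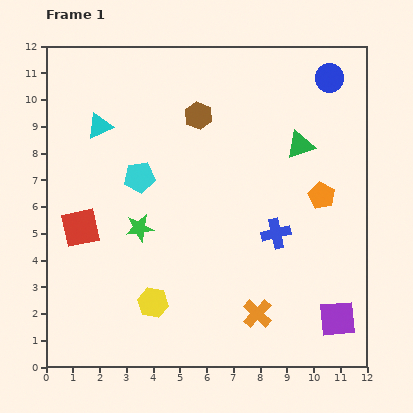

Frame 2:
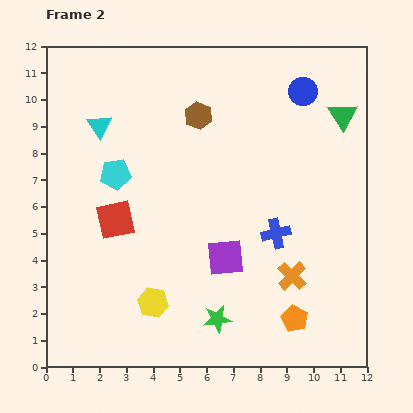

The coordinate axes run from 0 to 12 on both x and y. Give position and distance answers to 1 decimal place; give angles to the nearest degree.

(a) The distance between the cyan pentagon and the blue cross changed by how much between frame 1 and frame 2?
+0.9

Distance in frame 1: 5.5. Distance in frame 2: 6.4.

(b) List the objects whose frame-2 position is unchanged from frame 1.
the brown hexagon, the yellow hexagon, the cyan triangle, the blue cross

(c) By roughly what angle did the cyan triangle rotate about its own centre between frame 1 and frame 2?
40° counter-clockwise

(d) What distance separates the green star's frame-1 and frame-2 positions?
4.5

The green star moved from (3.5, 5.2) to (6.4, 1.8), a distance of √(2.9² + 3.4²) ≈ 4.5.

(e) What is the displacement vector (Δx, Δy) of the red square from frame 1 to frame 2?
(1.3, 0.3)

The red square was at (1.3, 5.2) in frame 1 and (2.6, 5.5) in frame 2.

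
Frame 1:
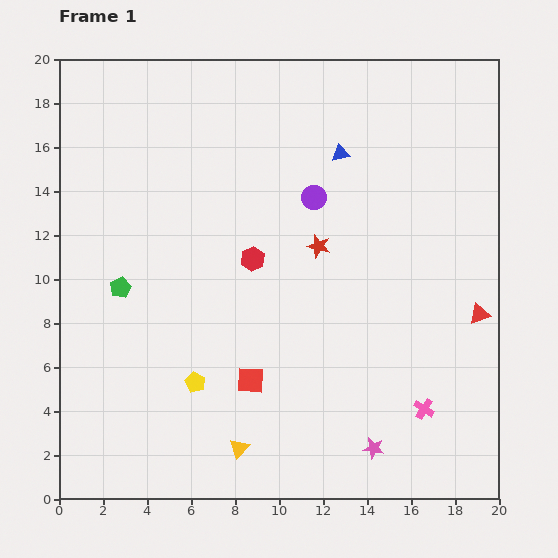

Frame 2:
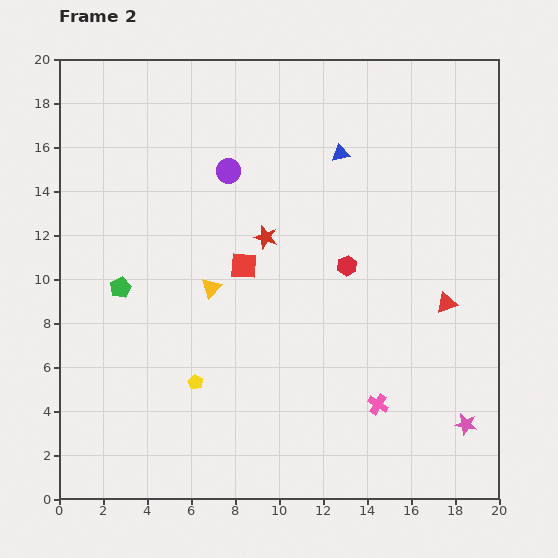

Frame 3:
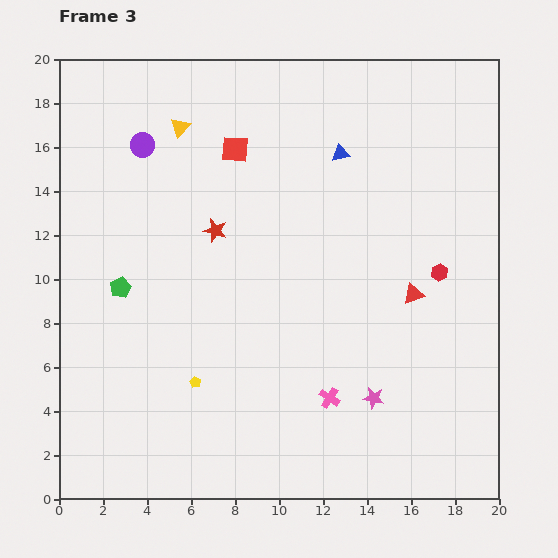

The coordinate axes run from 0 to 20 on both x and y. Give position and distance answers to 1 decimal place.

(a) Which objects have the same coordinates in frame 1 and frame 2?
the green pentagon, the yellow pentagon, the blue triangle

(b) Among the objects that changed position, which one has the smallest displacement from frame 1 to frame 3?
the pink star

(moved 2.3)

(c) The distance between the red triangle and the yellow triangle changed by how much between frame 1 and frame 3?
+0.5

Distance in frame 1: 12.5. Distance in frame 3: 13.0.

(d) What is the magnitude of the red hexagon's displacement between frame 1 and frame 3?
8.5

The red hexagon moved from (8.8, 10.9) to (17.3, 10.3), a distance of √(8.5² + 0.6²) ≈ 8.5.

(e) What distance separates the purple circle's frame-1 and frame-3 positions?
8.2

The purple circle moved from (11.6, 13.7) to (3.8, 16.1), a distance of √(7.8² + 2.4²) ≈ 8.2.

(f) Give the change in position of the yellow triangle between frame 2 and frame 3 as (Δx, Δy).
(-1.4, 7.3)

The yellow triangle was at (6.9, 9.6) in frame 2 and (5.5, 16.9) in frame 3.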